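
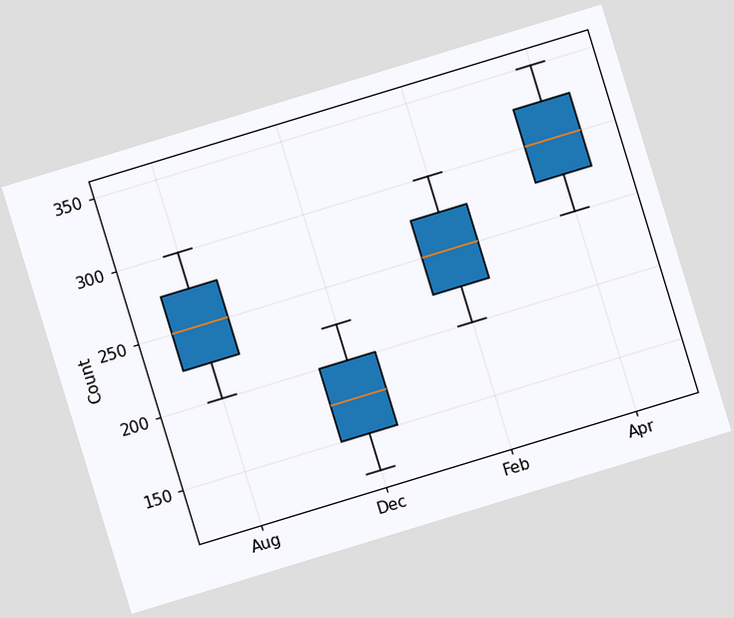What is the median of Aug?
250

The chart is tilted about 17° counter-clockwise. The median line in the Aug box sits at 250.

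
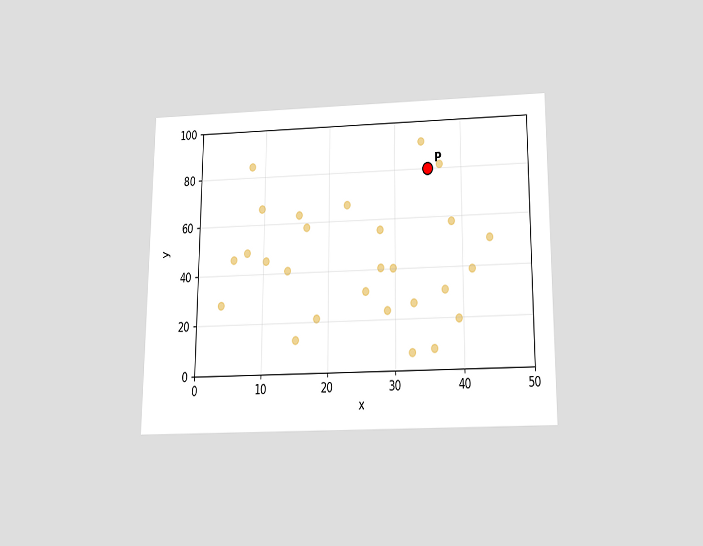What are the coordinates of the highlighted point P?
(35, 80)

The chart is viewed slightly from below. Following the gridlines from P to each axis, P sits at (35, 80).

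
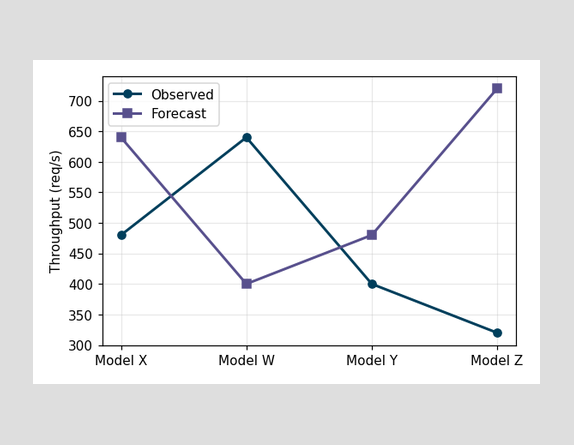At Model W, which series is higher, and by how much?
Observed, by 240req/s

At Model W, Observed sits above the other line by 240req/s.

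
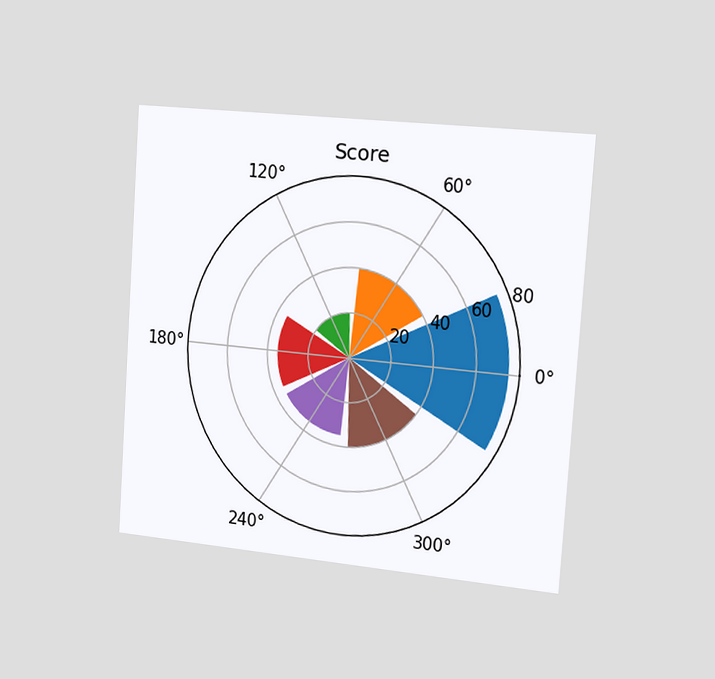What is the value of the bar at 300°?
40

The chart is tilted about 4° clockwise and viewed slightly from the right. The bar at 300° reaches 40 on the radial axis.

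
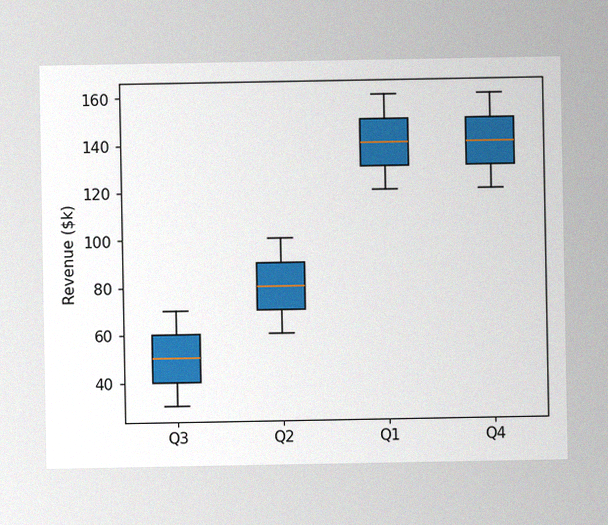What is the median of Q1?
The image has some photo noise and uneven lighting. The median line in the Q1 box sits at $140k.

$140k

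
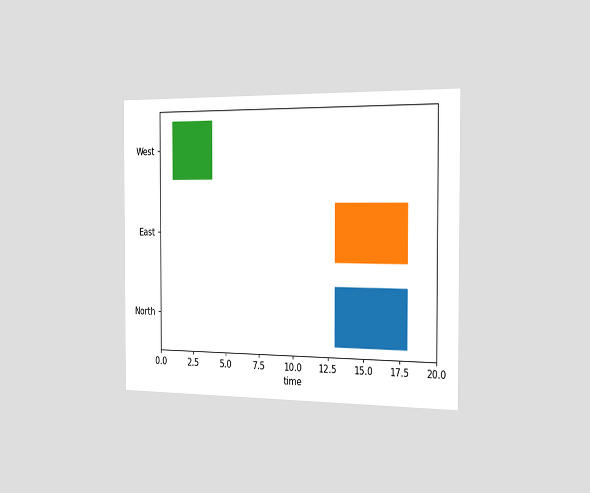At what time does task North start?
13

The chart is viewed slightly from the right. The North bar begins at t=13.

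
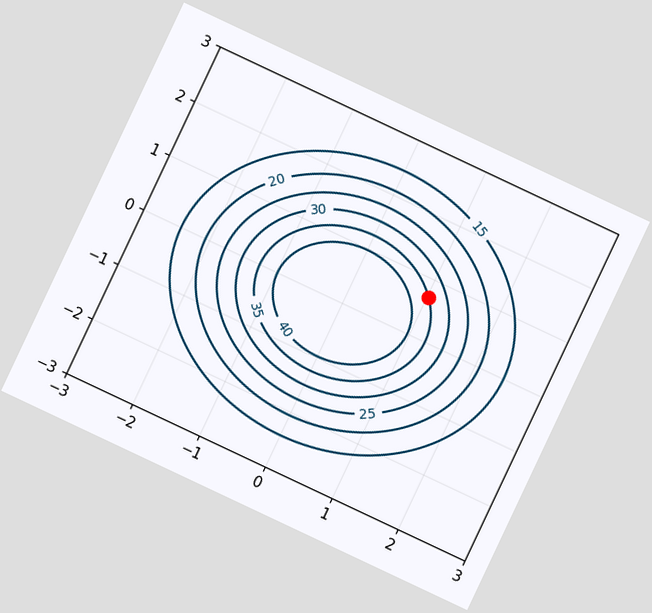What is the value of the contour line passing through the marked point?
35

The chart is tilted about 25° clockwise. The marked point sits on the contour labelled 35.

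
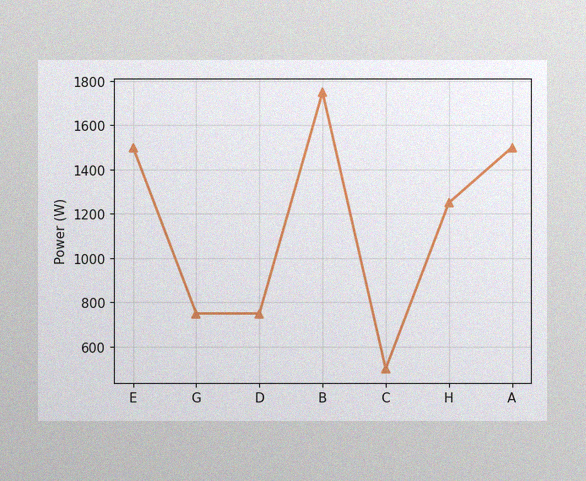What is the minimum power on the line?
The image has some photo noise and uneven lighting. The lowest point is at C, and reading across to the y-axis gives 500W.

500W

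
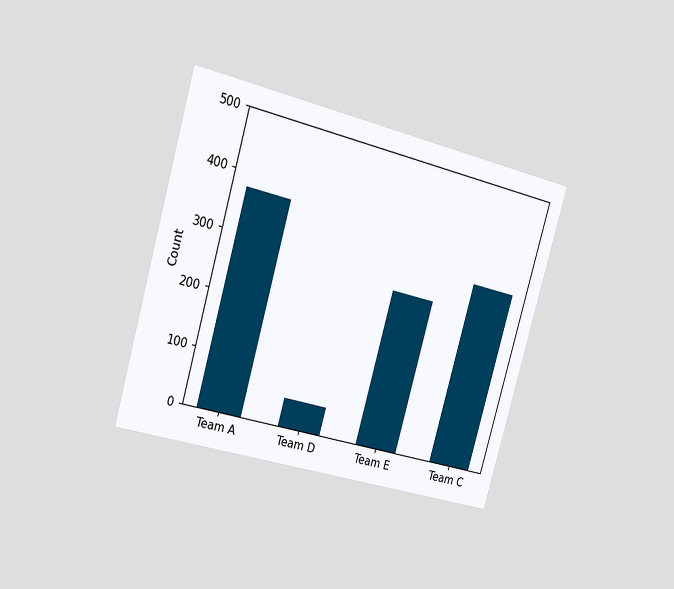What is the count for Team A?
375

The chart is tilted about 16° clockwise and viewed slightly from the left. Reading along the chart's y-axis, the Team A bar reaches 375.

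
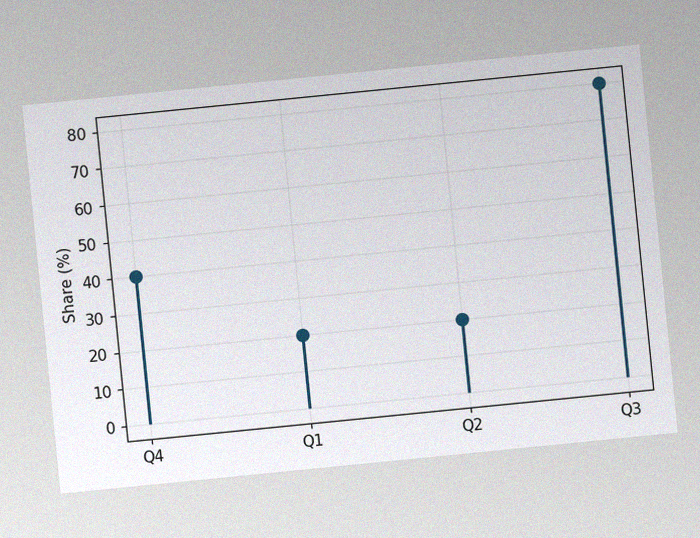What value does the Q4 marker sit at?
40%

The chart is tilted about 6° counter-clockwise, with some photo noise. The Q4 marker sits at 40%.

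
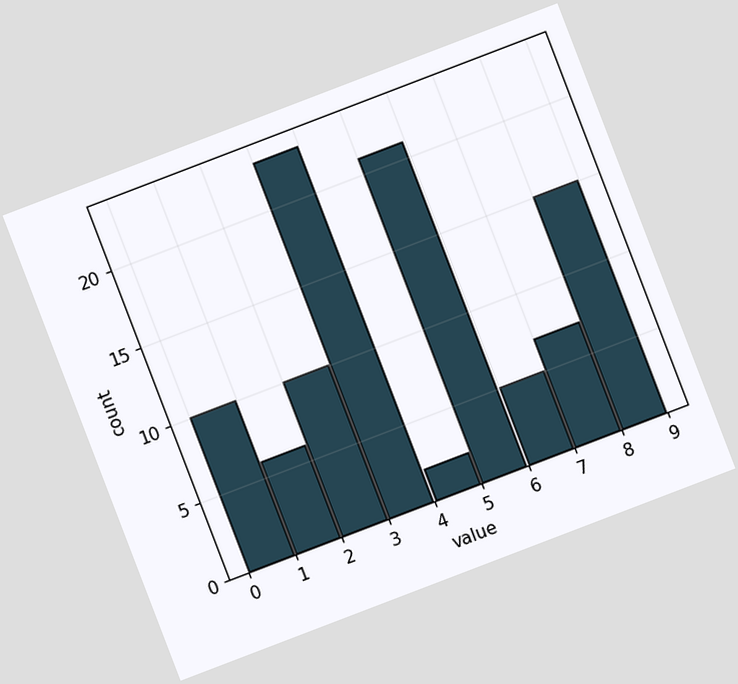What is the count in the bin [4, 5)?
2

The chart is tilted about 21° counter-clockwise. The [4, 5) bin has height 2.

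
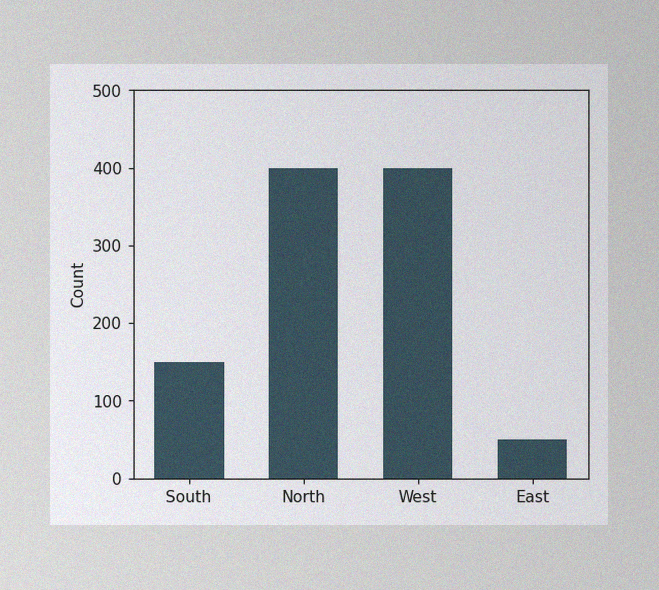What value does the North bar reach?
The image has some photo noise and uneven lighting. Reading along the chart's y-axis, the North bar reaches 400.

400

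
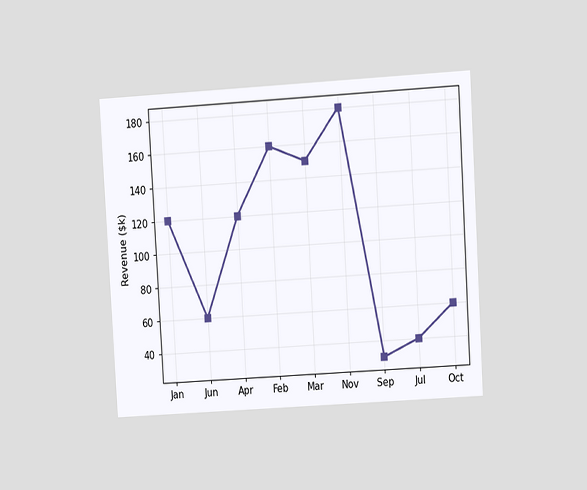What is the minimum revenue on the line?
The chart is tilted about 3° counter-clockwise and viewed at a slight angle. The lowest point is at Sep, and reading across to the y-axis gives $30k.

$30k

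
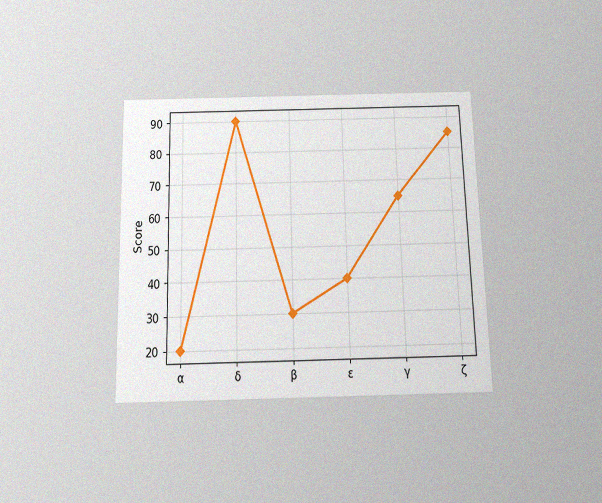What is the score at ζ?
85

The chart is viewed slightly from below, with some photo noise. At ζ, the line is at 85.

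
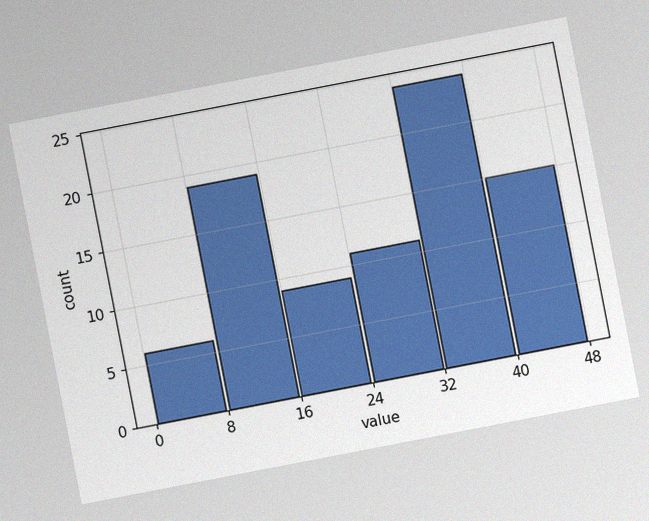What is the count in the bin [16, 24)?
The chart is tilted about 11° counter-clockwise, with some photo noise. The [16, 24) bin has height 9.

9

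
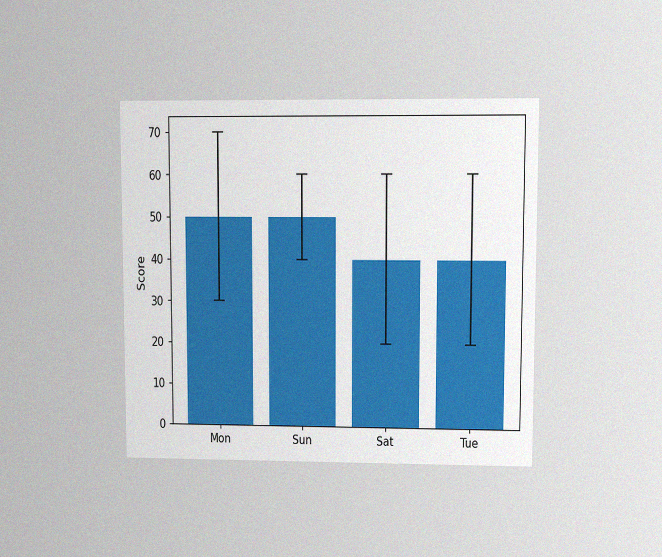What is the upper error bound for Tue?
The chart is viewed at a slight angle, with some photo noise. The Tue bar's upper whisker reaches 60.

60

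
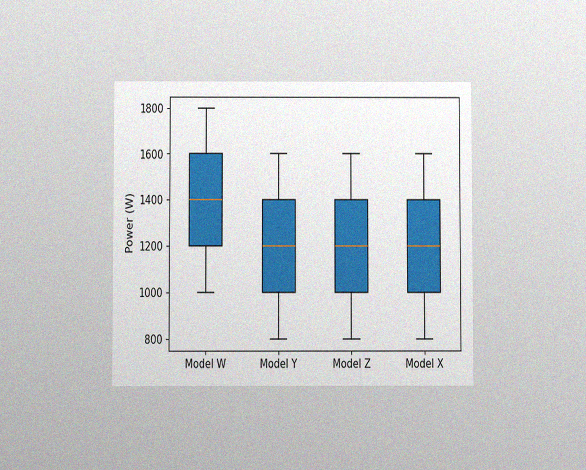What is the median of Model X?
1200W

The chart is viewed at a slight angle, with some photo noise. The median line in the Model X box sits at 1200W.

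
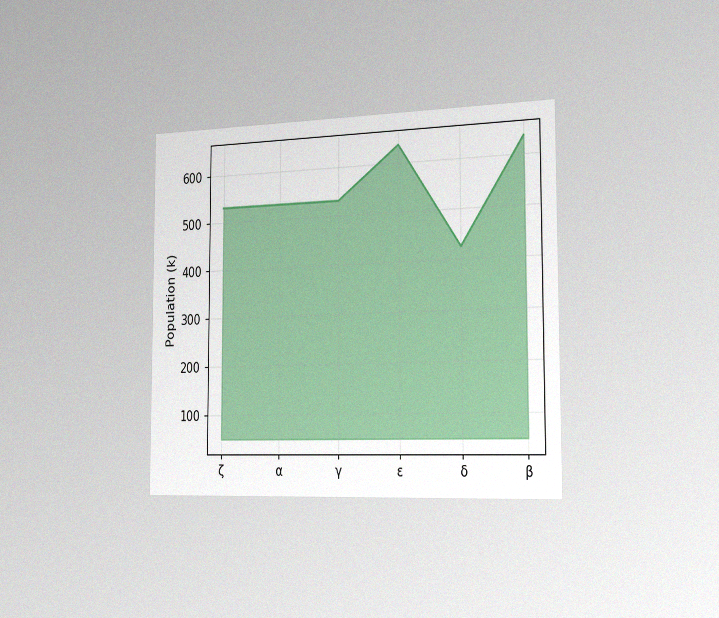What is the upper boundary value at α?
The chart is viewed slightly from the right, with some photo noise. At α the upper boundary is at 530k.

530k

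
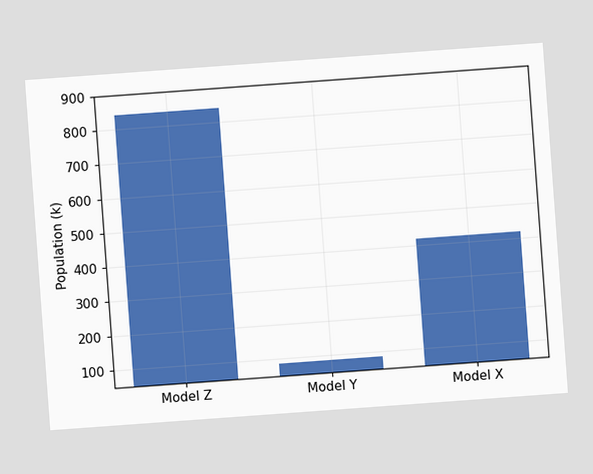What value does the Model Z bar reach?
The chart is tilted about 4° counter-clockwise. Reading along the chart's y-axis, the Model Z bar reaches 840k.

840k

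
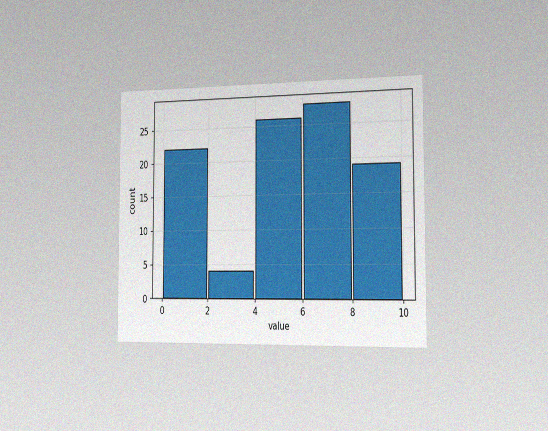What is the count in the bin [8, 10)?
19

The chart is viewed slightly from the right, with some photo noise. The [8, 10) bin has height 19.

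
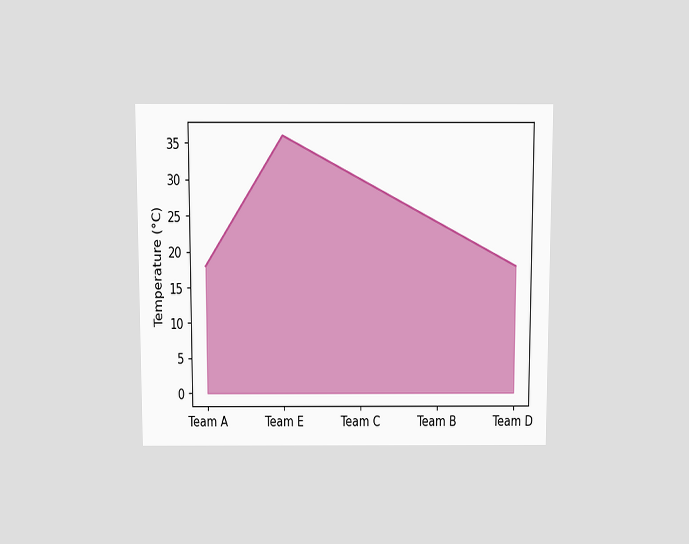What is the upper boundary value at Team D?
The chart is viewed slightly from above. At Team D the upper boundary is at 18°C.

18°C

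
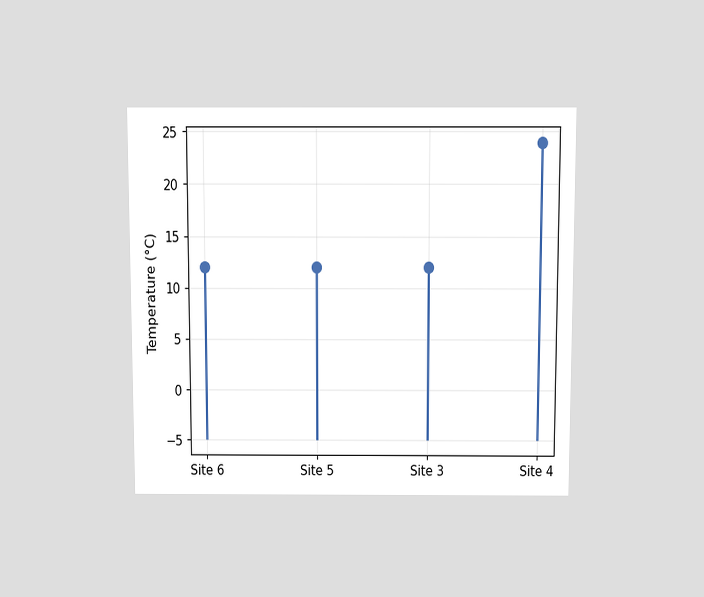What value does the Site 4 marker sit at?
24°C

The chart is viewed slightly from above. The Site 4 marker sits at 24°C.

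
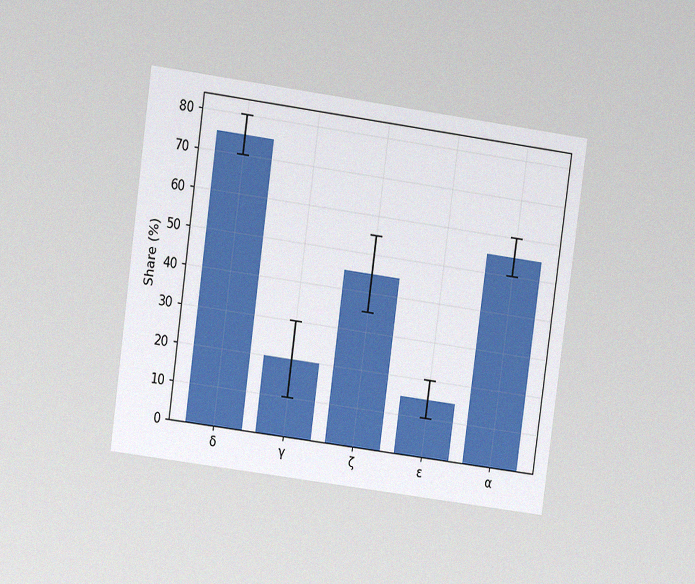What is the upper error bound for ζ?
The chart is tilted about 8° clockwise and viewed at a slight angle, with some photo noise. The ζ bar's upper whisker reaches 55%.

55%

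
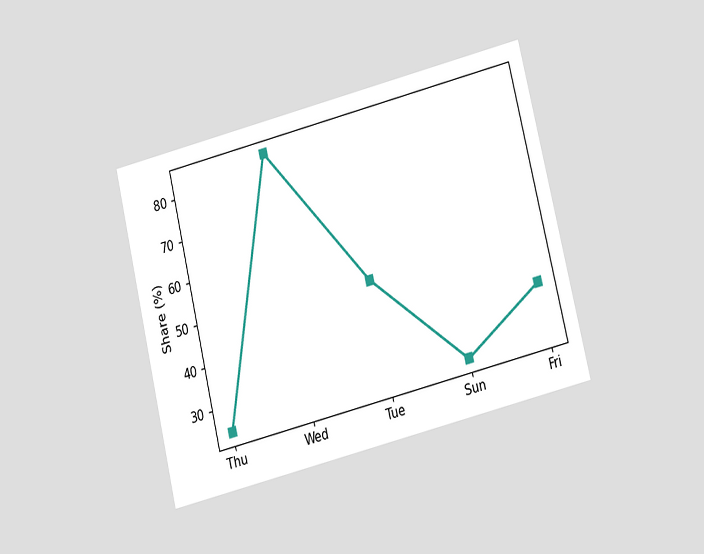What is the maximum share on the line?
The chart is tilted about 14° counter-clockwise and viewed at a slight angle. The highest point is at Wed, and reading across to the y-axis gives 84%.

84%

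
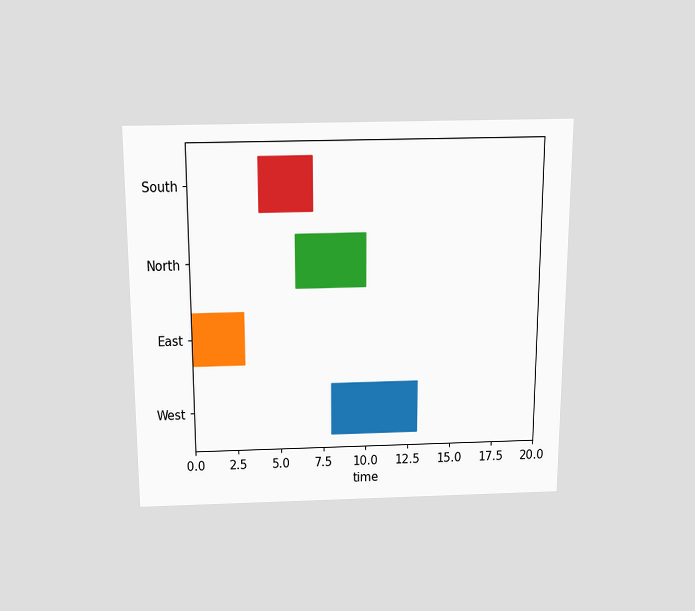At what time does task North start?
The chart is viewed slightly from above. The North bar begins at t=6.

6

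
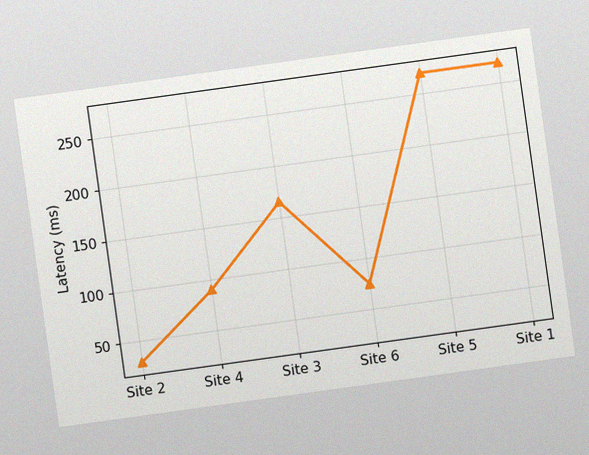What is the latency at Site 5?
The chart is tilted about 8° counter-clockwise, with some photo noise. At Site 5, the line is at 270ms.

270ms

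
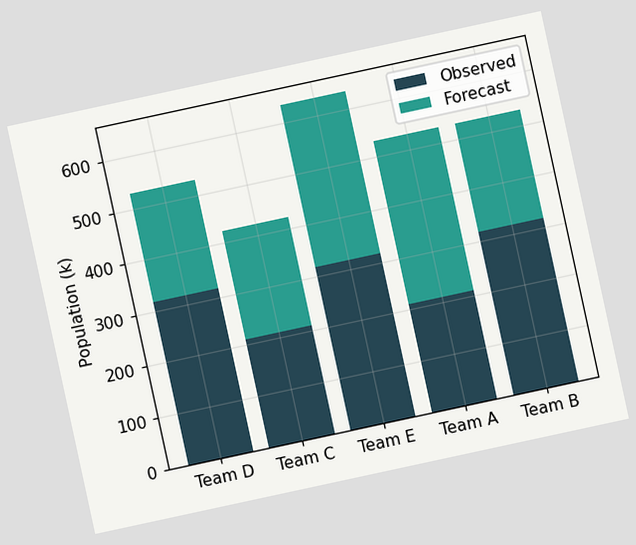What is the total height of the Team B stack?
530k

The chart is tilted about 12° counter-clockwise. The Team B stack's top reaches 530k on the y-axis.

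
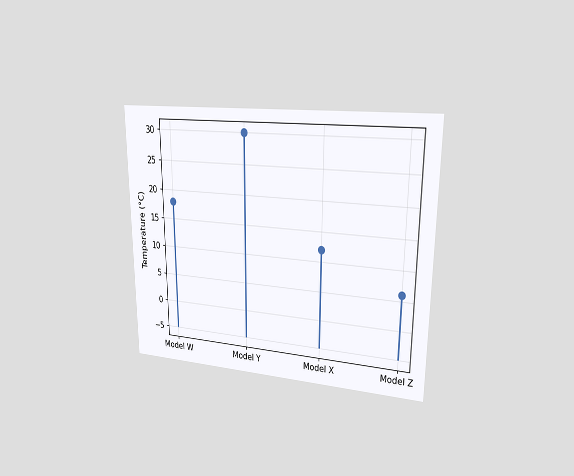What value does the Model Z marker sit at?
6°C

The chart is viewed at a slight angle. The Model Z marker sits at 6°C.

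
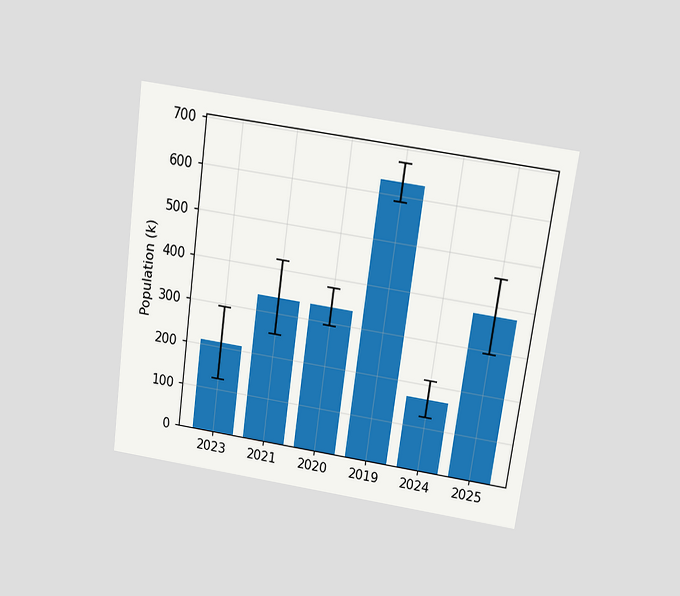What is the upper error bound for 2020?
The chart is tilted about 8° clockwise and viewed slightly from above. The 2020 bar's upper whisker reaches 378k.

378k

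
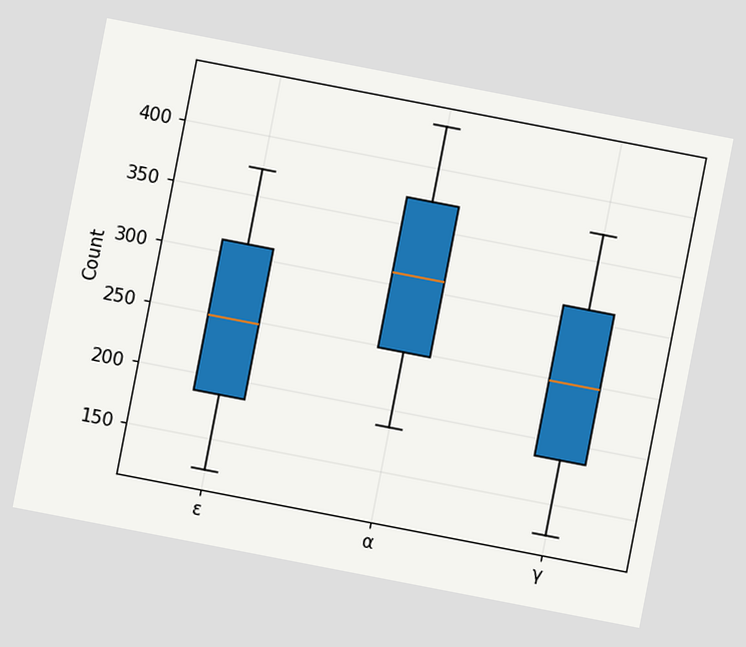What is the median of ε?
The chart is tilted about 11° clockwise. The median line in the ε box sits at 248.

248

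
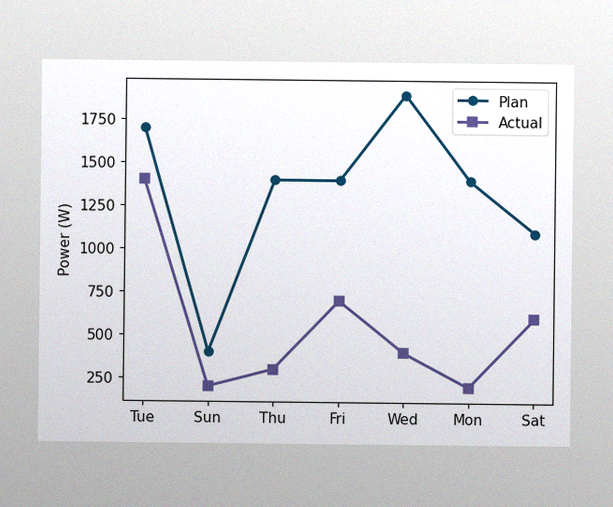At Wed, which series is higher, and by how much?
Plan, by 1500W

The image has some photo noise and uneven lighting. At Wed, Plan sits above the other line by 1500W.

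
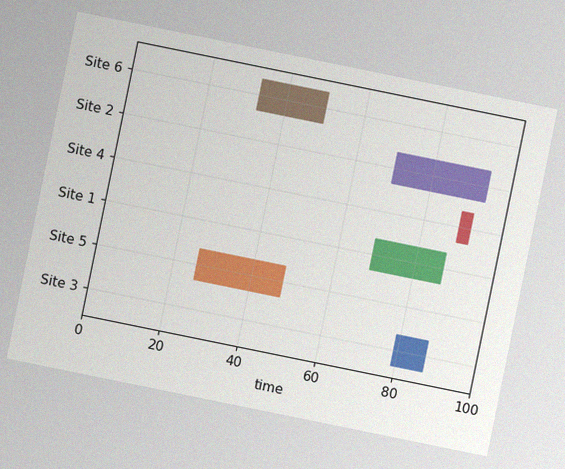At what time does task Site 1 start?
The chart is tilted about 12° clockwise, with some photo noise. The Site 1 bar begins at t=69.

69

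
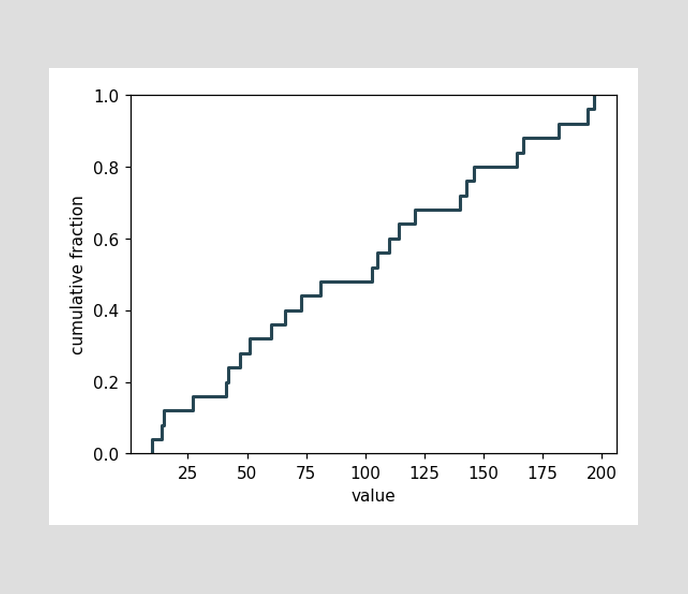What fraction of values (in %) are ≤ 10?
4%

At x=10 the ECDF step is at 4%.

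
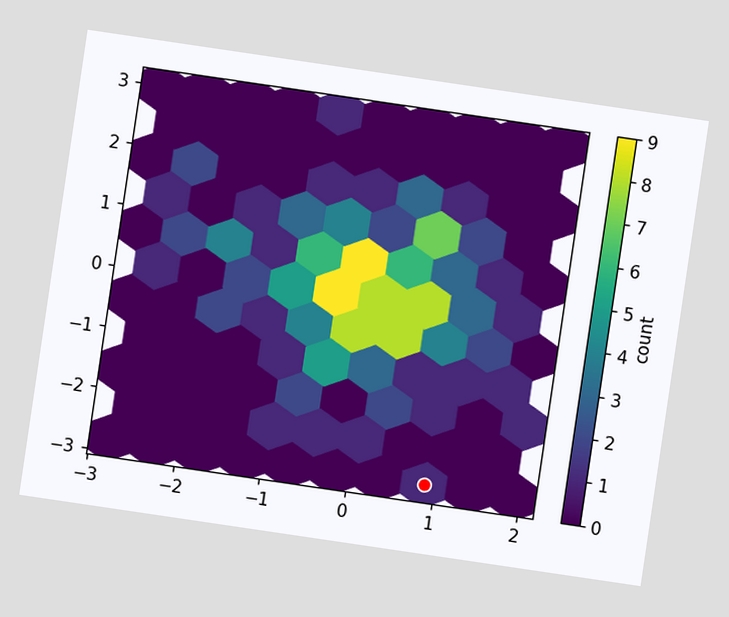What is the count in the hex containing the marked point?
The chart is tilted about 8° clockwise. The marked hex reads 1 on the colorbar.

1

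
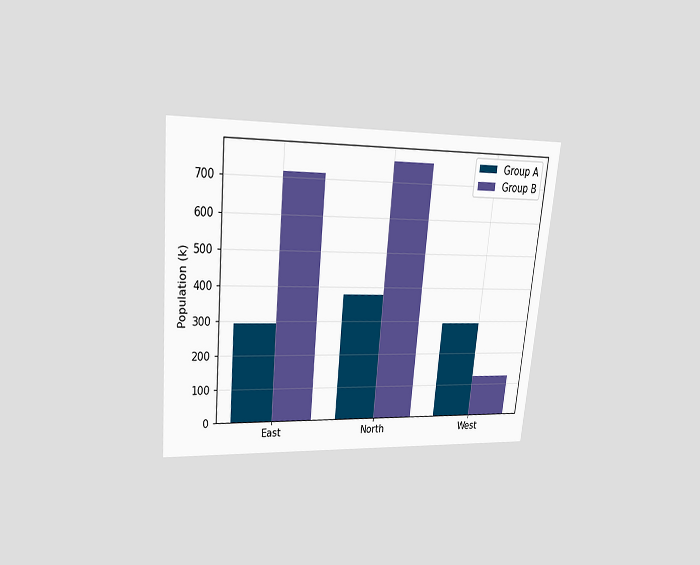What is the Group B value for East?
The chart is tilted about 5° clockwise and viewed slightly from above. The Group B bar at East reaches 714k on the y-axis.

714k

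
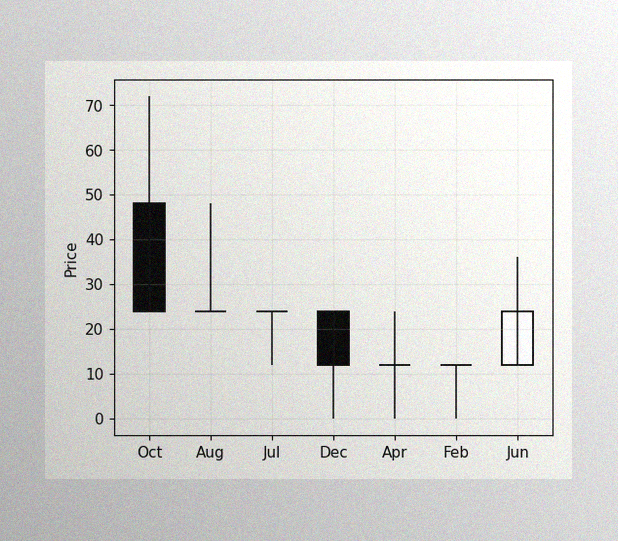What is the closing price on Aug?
The image has some photo noise and uneven lighting. The Aug candle closes at 24.

24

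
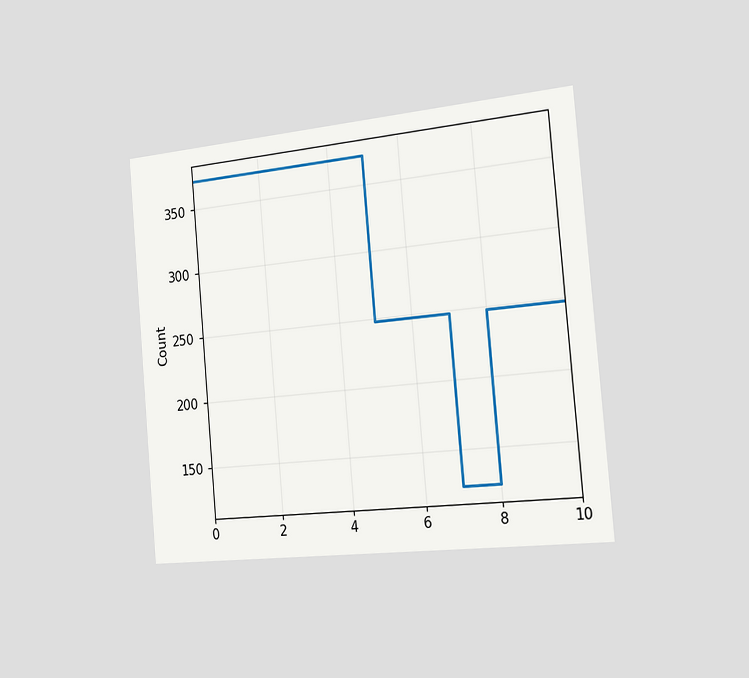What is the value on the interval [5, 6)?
248

The chart is tilted about 5° counter-clockwise and viewed slightly from the right. On [5, 6) the step sits at 248.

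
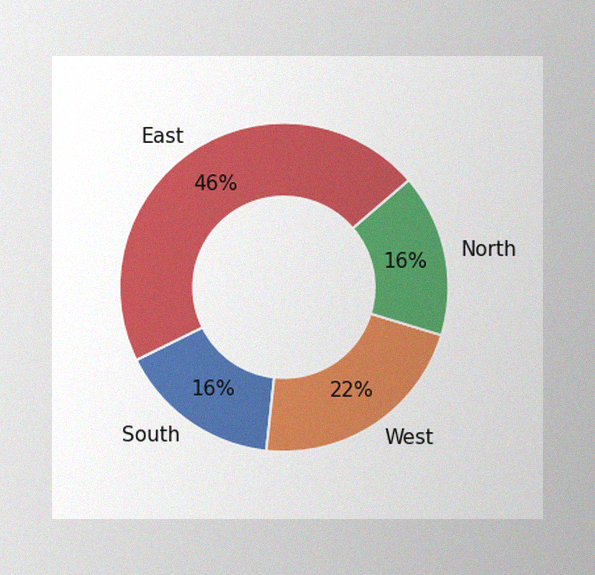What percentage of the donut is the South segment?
The image has some photo noise and uneven lighting. The South segment takes up 16% of the ring.

16%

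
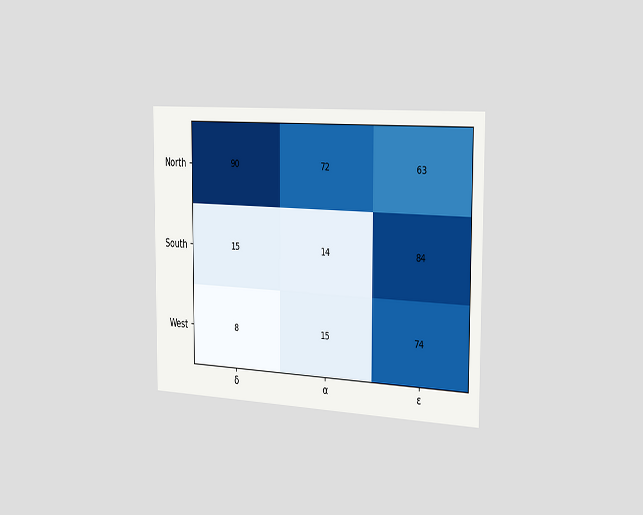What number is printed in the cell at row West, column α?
The chart is viewed slightly from the right. The (West, α) cell reads 15.

15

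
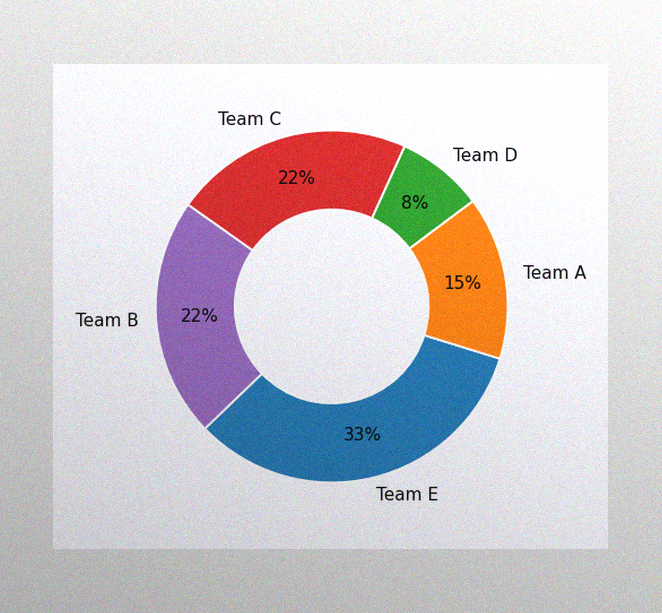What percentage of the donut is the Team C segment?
The image has some photo noise and uneven lighting. The Team C segment takes up 22% of the ring.

22%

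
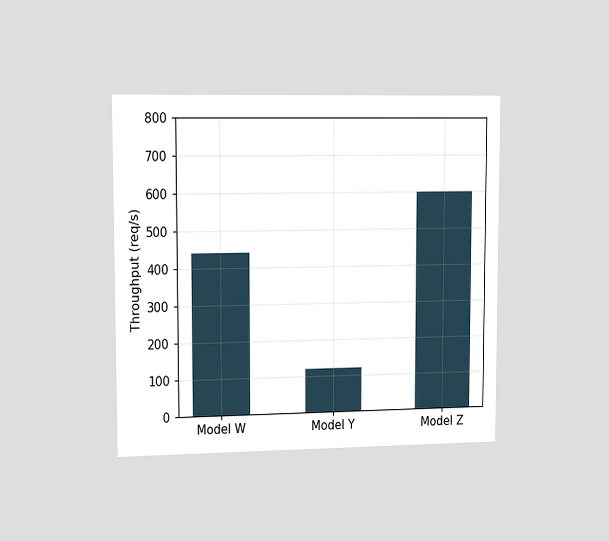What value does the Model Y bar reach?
120req/s

The chart is viewed slightly from the left. Reading along the chart's y-axis, the Model Y bar reaches 120req/s.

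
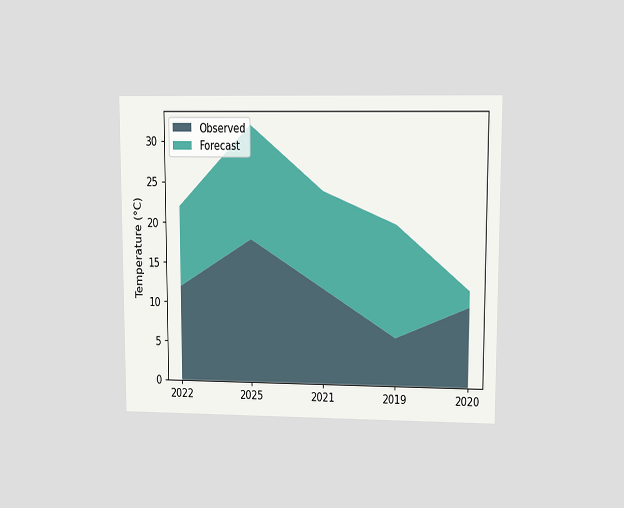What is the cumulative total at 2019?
20°C

The chart is viewed at a slight angle. The stacked total at 2019 reaches 20°C.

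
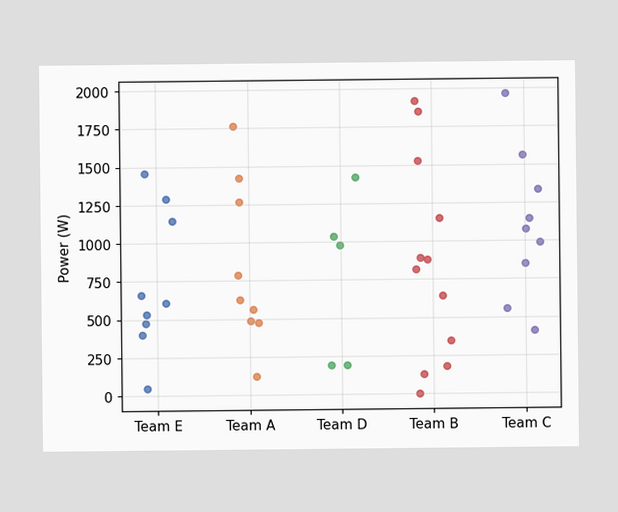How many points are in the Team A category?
9

Counting the markers in the Team A column gives 9.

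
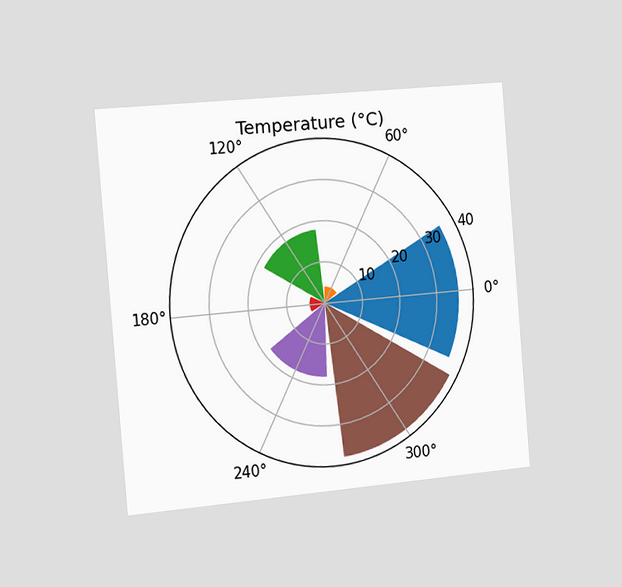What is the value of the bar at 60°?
The chart is tilted about 5° counter-clockwise and viewed slightly from the left. The bar at 60° reaches 4°C on the radial axis.

4°C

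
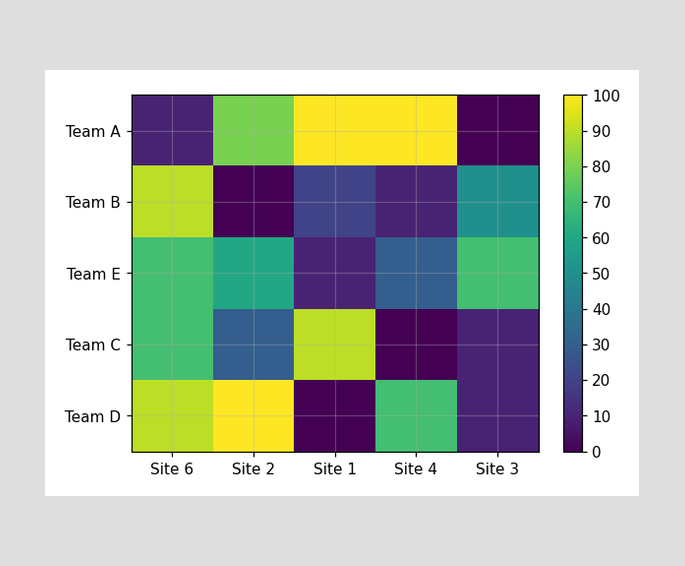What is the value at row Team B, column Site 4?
10

Matching cell (Team B, Site 4) against the colorbar gives 10.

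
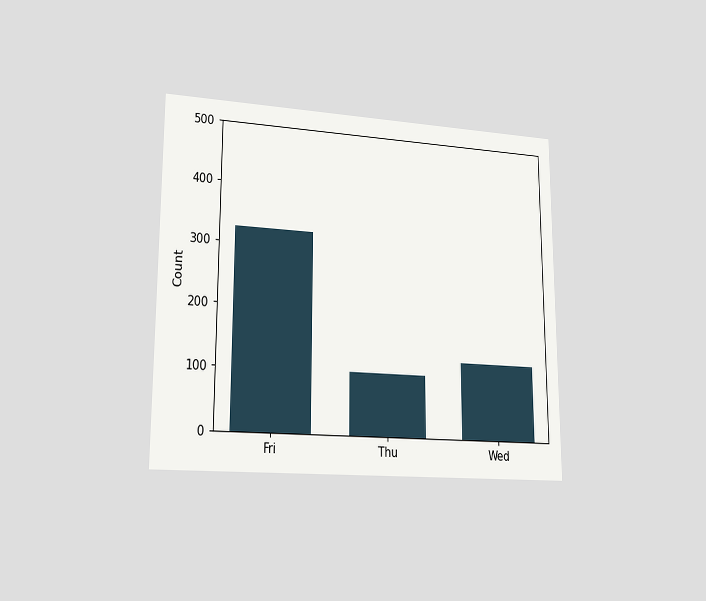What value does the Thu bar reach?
100

The chart is viewed slightly from the left. Reading along the chart's y-axis, the Thu bar reaches 100.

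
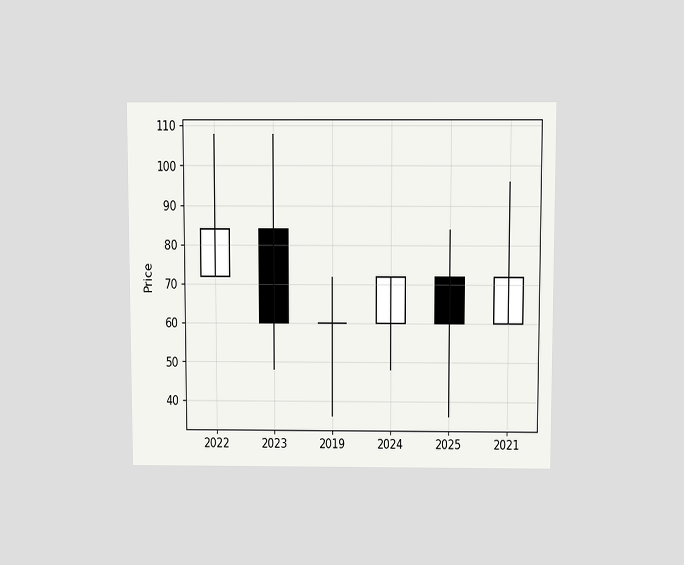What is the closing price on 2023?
60

The chart is viewed slightly from above. The 2023 candle closes at 60.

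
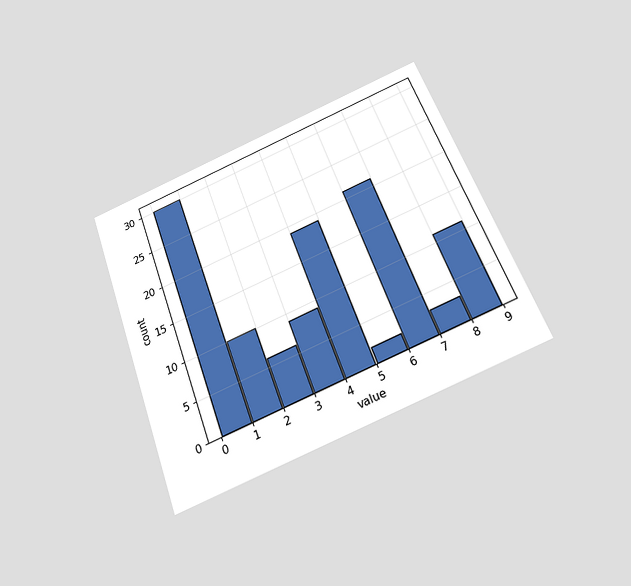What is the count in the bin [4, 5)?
19

The chart is tilted about 20° counter-clockwise and viewed slightly from below. The [4, 5) bin has height 19.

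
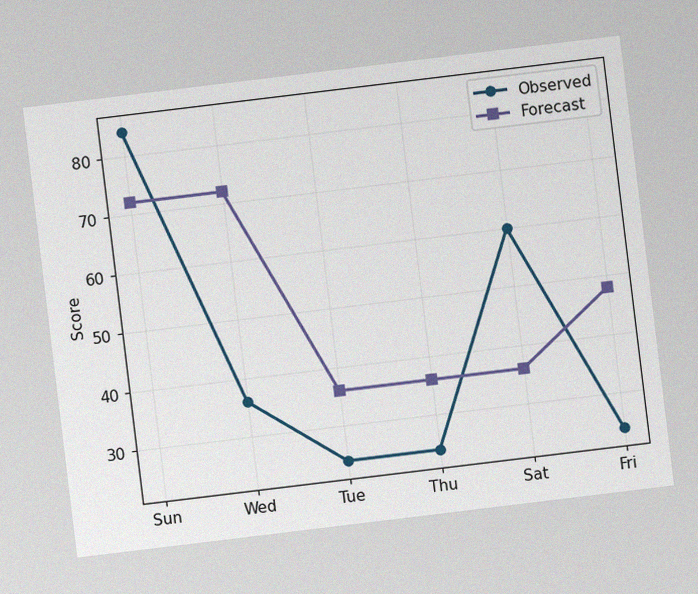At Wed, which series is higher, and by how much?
The chart is tilted about 7° counter-clockwise, with some photo noise. At Wed, Forecast sits above the other line by 36.

Forecast, by 36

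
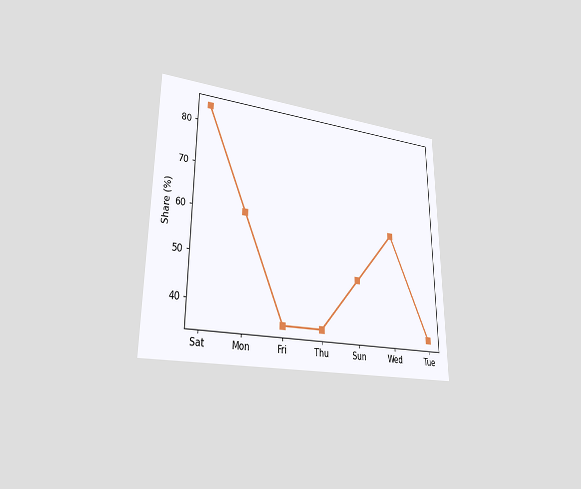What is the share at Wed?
The chart is viewed at a slight angle. At Wed, the line is at 60%.

60%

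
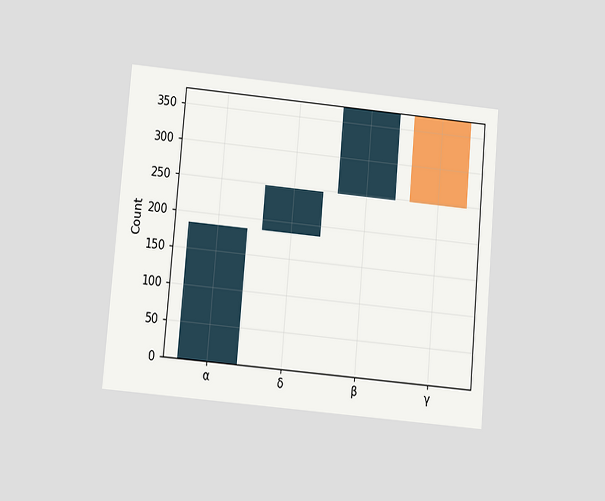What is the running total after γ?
248

The chart is tilted about 5° clockwise and viewed slightly from below. After γ the running total reaches 248.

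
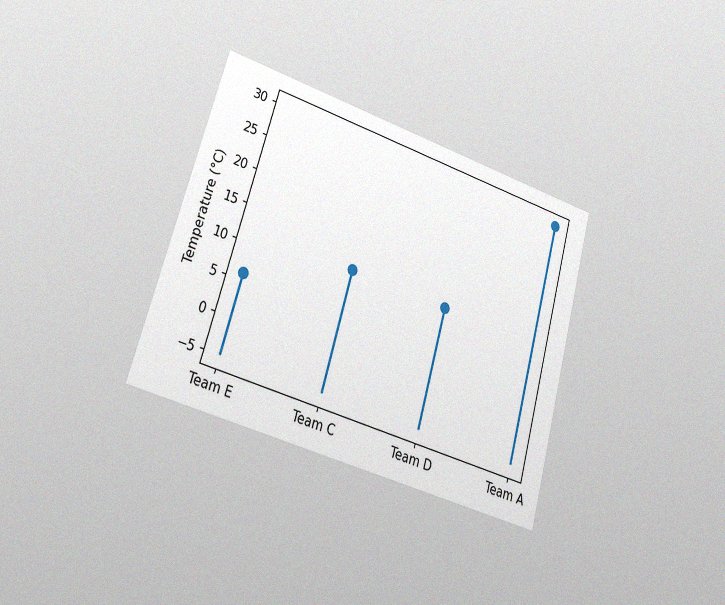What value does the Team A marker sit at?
30°C

The chart is tilted about 16° clockwise and viewed slightly from the left, with some photo noise. The Team A marker sits at 30°C.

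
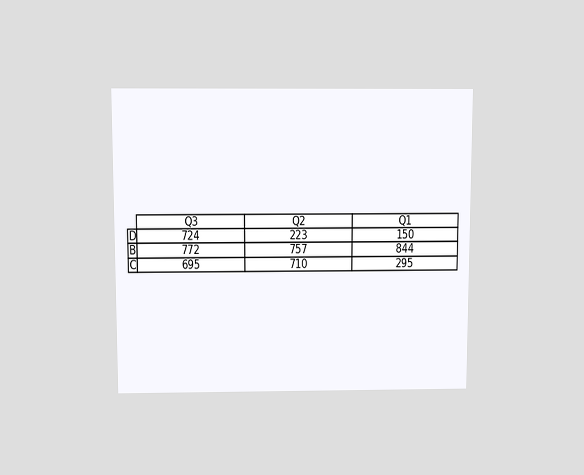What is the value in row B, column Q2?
The chart is viewed slightly from above. The (B, Q2) cell reads 757.

757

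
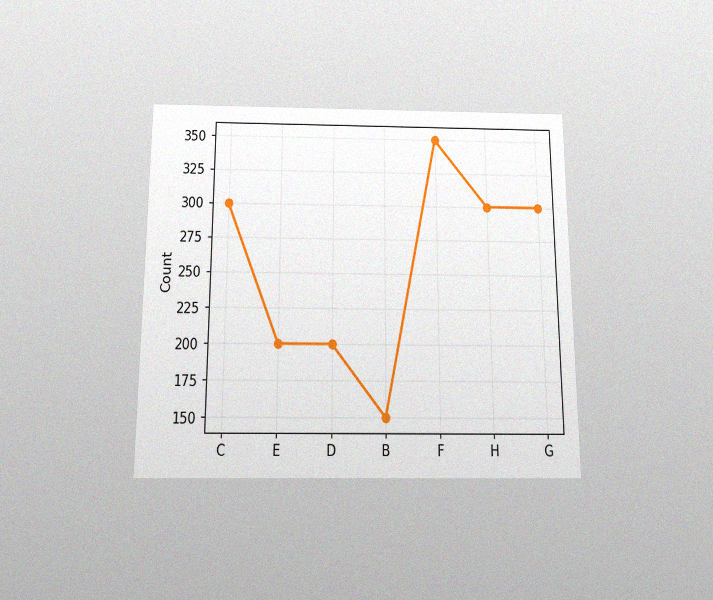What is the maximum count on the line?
350

The chart is viewed slightly from below, with some photo noise. The highest point is at F, and reading across to the y-axis gives 350.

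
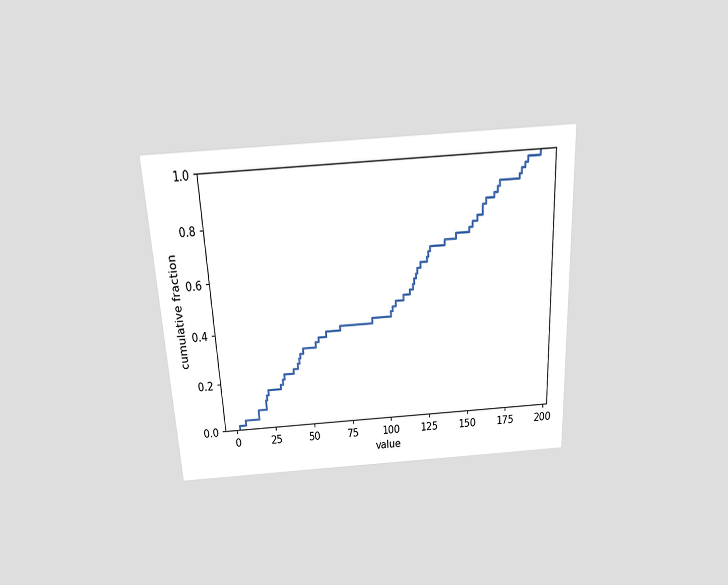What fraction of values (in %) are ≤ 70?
The chart is tilted about 3° counter-clockwise and viewed slightly from above. At x=70 the ECDF step is at 40%.

40%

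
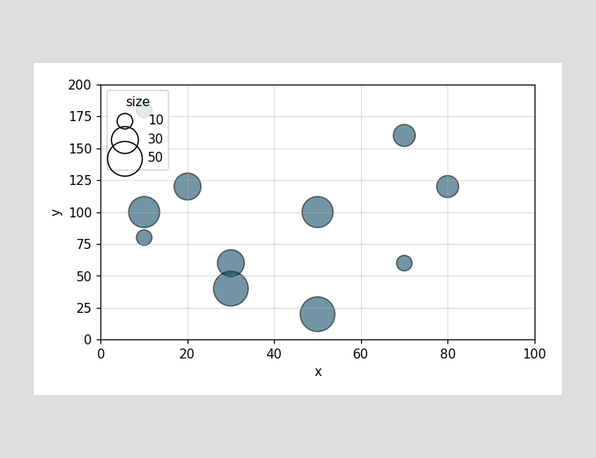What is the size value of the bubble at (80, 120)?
Matching the bubble at (80, 120) against the size legend gives 20.

20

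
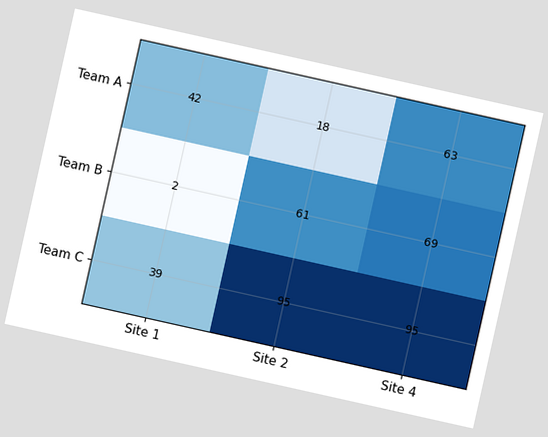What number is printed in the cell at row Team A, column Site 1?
42

The chart is tilted about 13° clockwise. The (Team A, Site 1) cell reads 42.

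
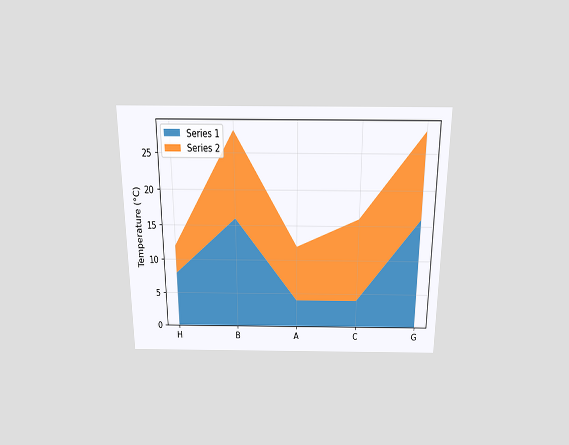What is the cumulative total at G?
The chart is viewed slightly from above. The stacked total at G reaches 28°C.

28°C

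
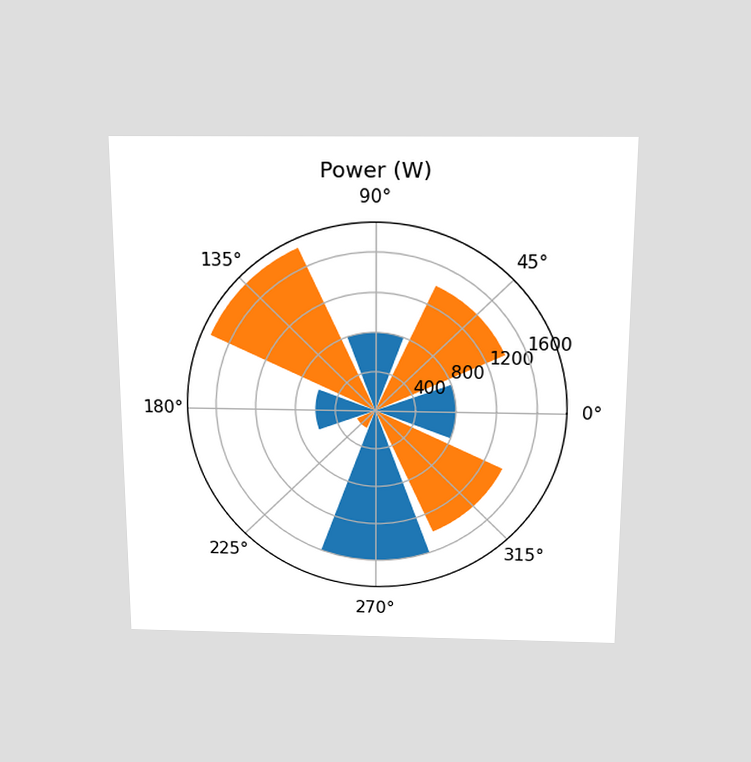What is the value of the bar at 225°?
The chart is viewed slightly from above. The bar at 225° reaches 200W on the radial axis.

200W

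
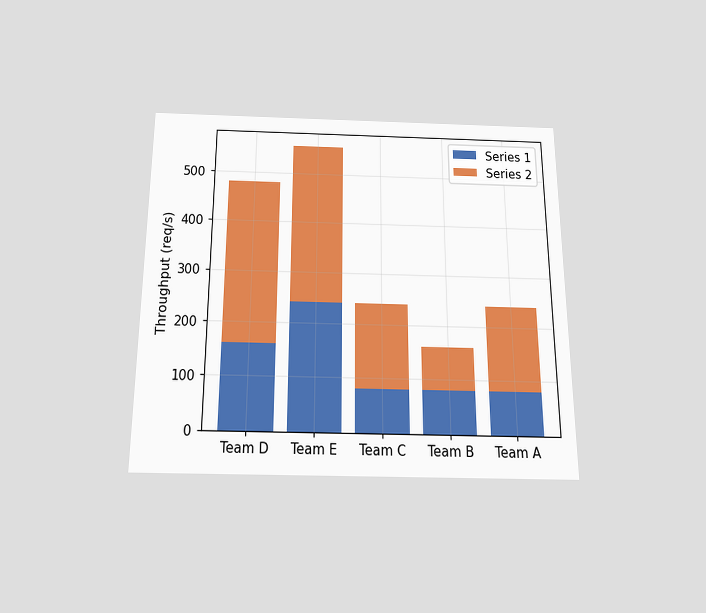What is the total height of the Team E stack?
560req/s

The chart is viewed slightly from below. The Team E stack's top reaches 560req/s on the y-axis.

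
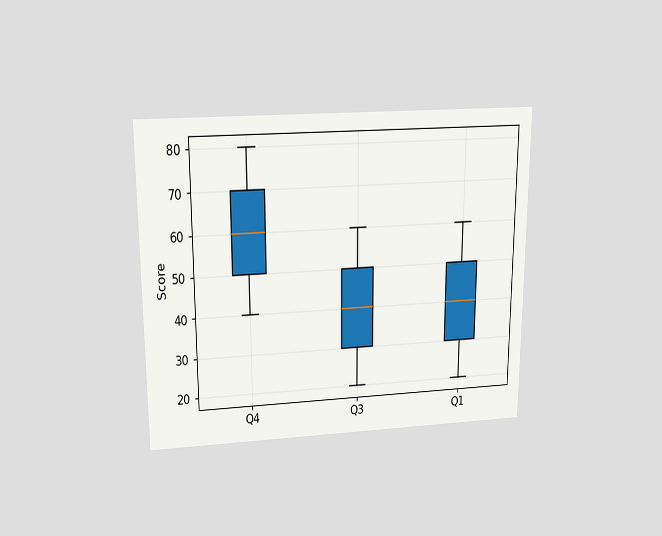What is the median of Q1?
The chart is viewed slightly from above. The median line in the Q1 box sits at 40.

40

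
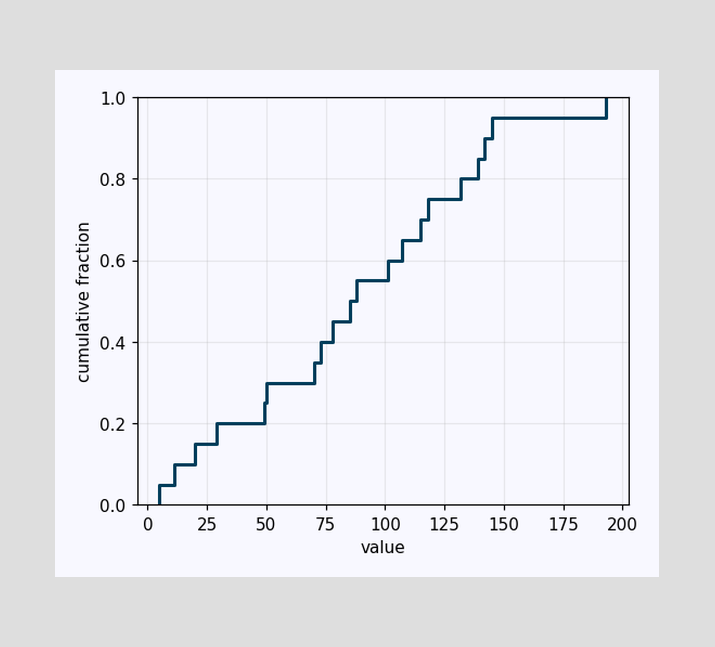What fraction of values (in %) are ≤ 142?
At x=142 the ECDF step is at 90%.

90%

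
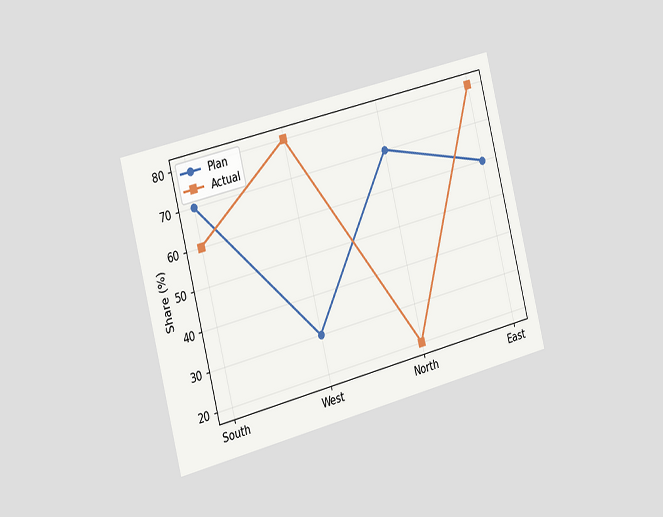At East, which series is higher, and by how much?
The chart is tilted about 14° counter-clockwise and viewed slightly from the left. At East, Actual sits above the other line by 20%.

Actual, by 20%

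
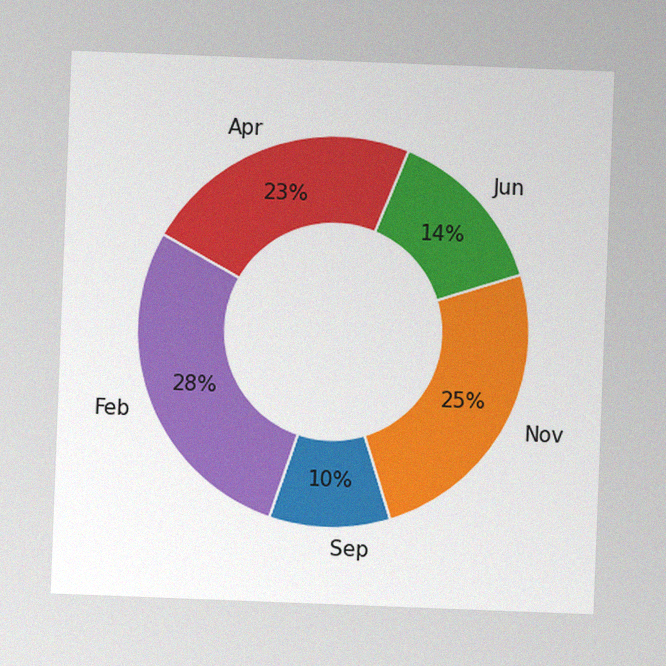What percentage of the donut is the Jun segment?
14%

The chart is tilted about 2° clockwise, with some photo noise. The Jun segment takes up 14% of the ring.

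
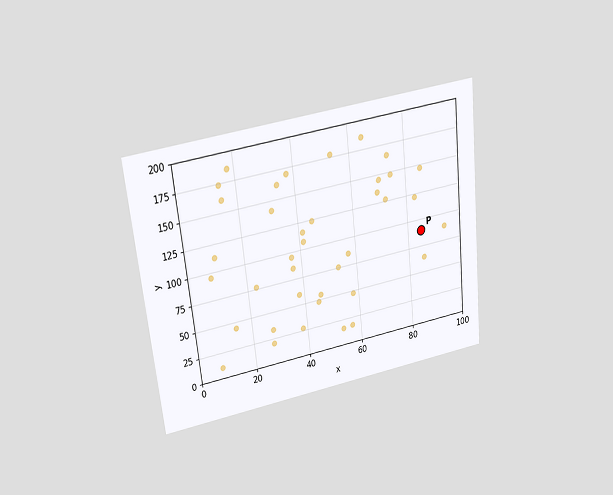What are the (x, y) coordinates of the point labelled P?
(85, 90)

The chart is tilted about 6° counter-clockwise and viewed slightly from above. Following the gridlines from P to each axis, P sits at (85, 90).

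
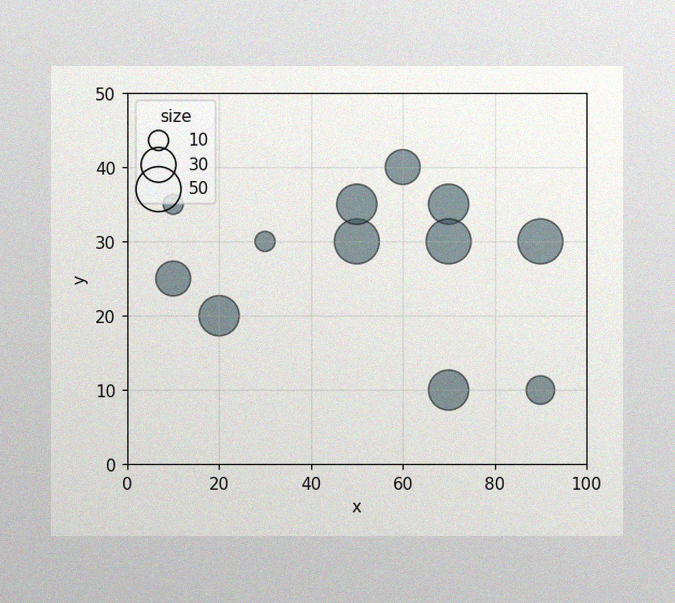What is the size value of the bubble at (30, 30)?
The image has some photo noise and uneven lighting. Matching the bubble at (30, 30) against the size legend gives 10.

10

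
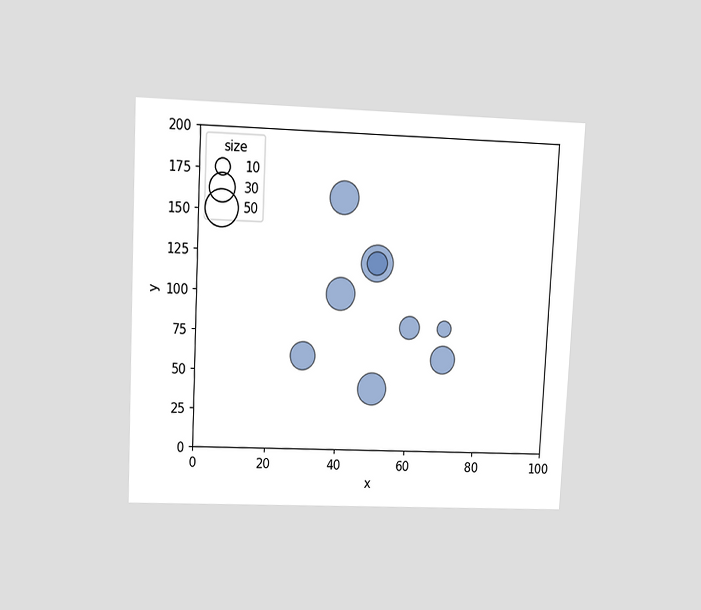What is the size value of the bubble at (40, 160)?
The chart is tilted about 3° clockwise and viewed at a slight angle. Matching the bubble at (40, 160) against the size legend gives 40.

40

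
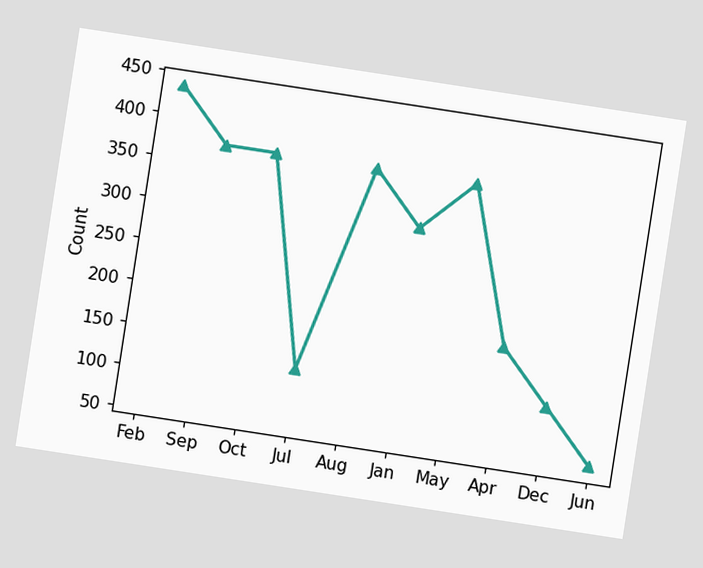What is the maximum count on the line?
The chart is tilted about 9° clockwise. The highest point is at Feb, and reading across to the y-axis gives 434.

434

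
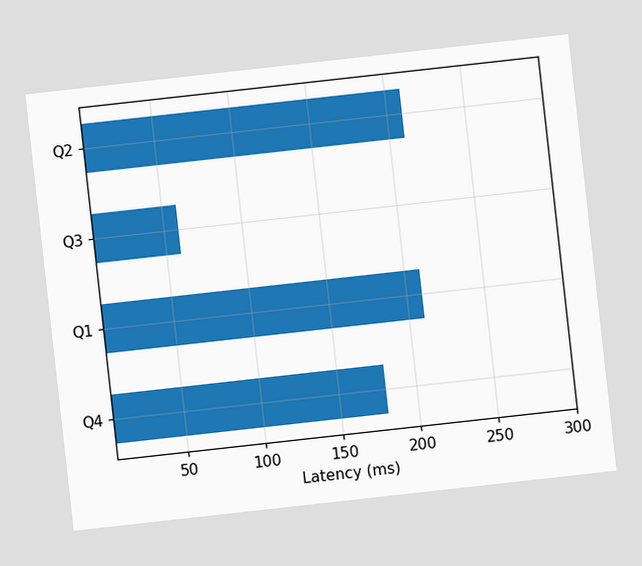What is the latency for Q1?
The chart is tilted about 6° counter-clockwise. Reading along the chart's x-axis, the Q1 bar reaches 210ms.

210ms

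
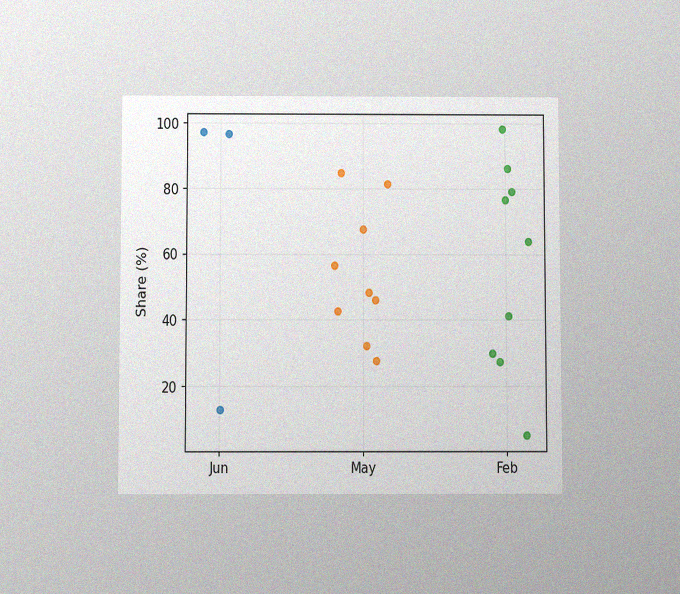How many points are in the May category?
9

The chart is viewed slightly from below, with some photo noise. Counting the markers in the May column gives 9.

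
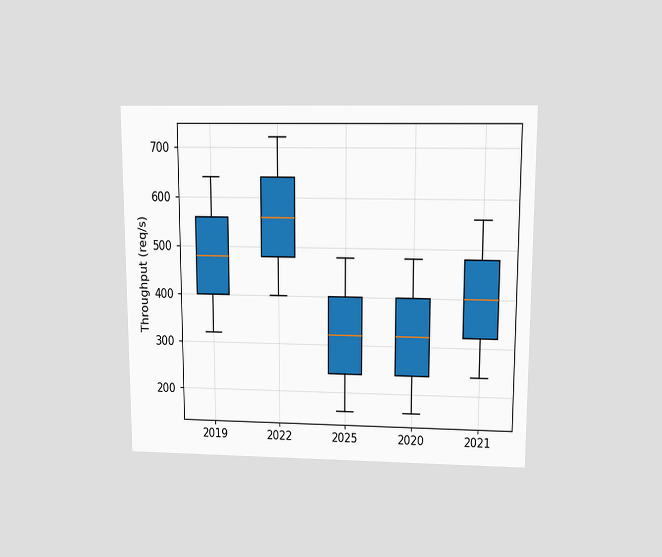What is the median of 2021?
The chart is viewed slightly from above. The median line in the 2021 box sits at 400req/s.

400req/s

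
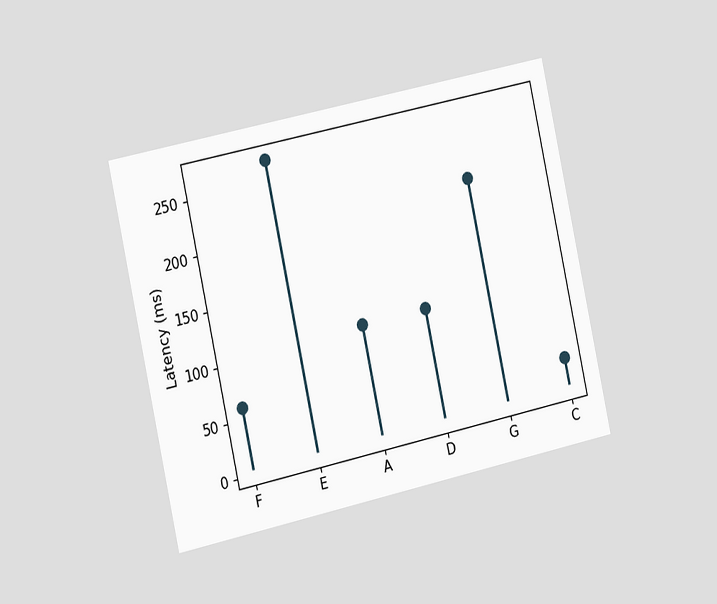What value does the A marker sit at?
The chart is tilted about 12° counter-clockwise and viewed slightly from the left. The A marker sits at 105ms.

105ms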